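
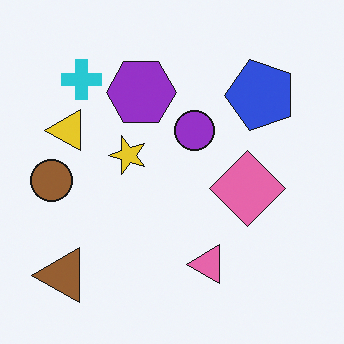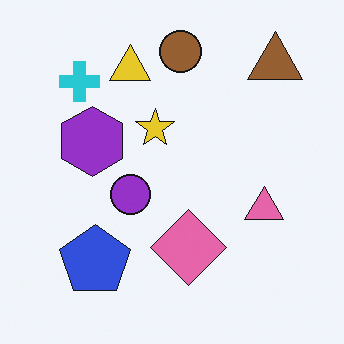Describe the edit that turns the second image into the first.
This is the original image transposed (reflected across the top-left ↔ bottom-right diagonal).

Shapes have swapped their row and column positions — what was in the top-right is now in the bottom-left — a diagonal reflection.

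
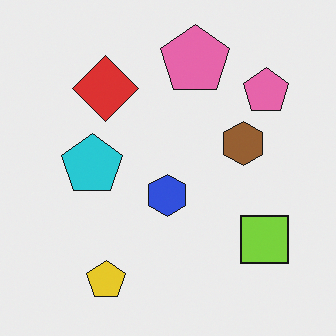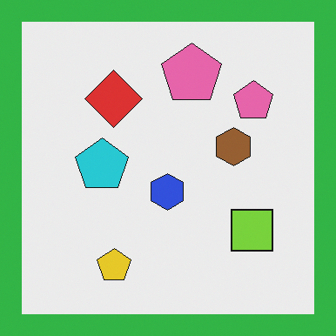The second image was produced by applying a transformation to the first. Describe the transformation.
This is the original image framed with a green border.

A solid green frame runs around the edge of the second image, with the content slightly shrunk inside it.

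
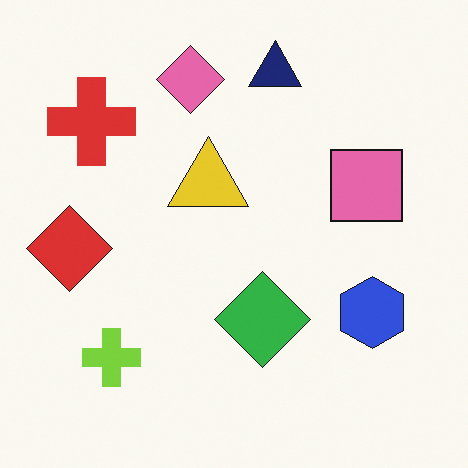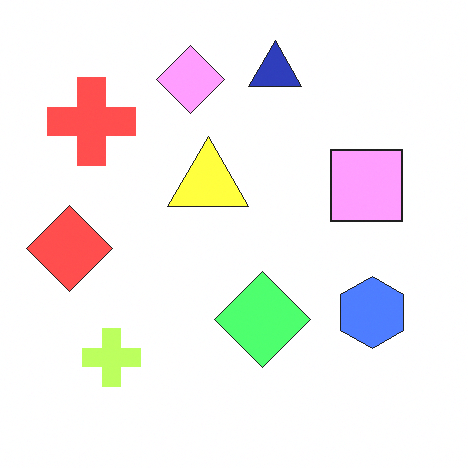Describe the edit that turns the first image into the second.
The transformation is: noticeably brightened.

Every pixel — background and shapes alike — is uniformly brightened.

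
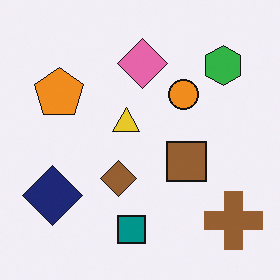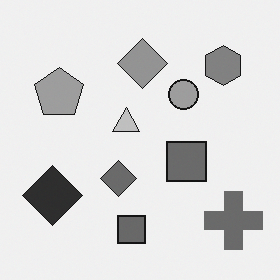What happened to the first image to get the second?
The image was converted to grayscale.

All color is removed — every shape is now a shade of grey.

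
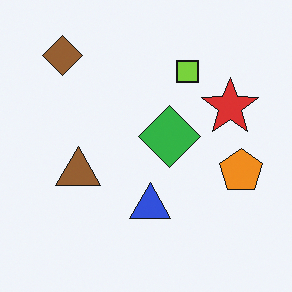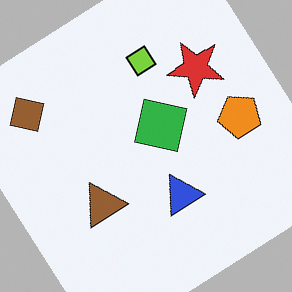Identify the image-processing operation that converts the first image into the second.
Rotated counter-clockwise by a large amount — several tens of degrees.

Every shape is tilted by the same angle and the image corners show triangular fill wedges — a whole-image rotation by a non-right angle.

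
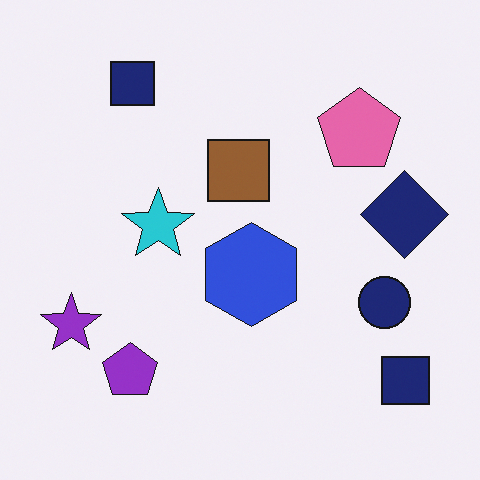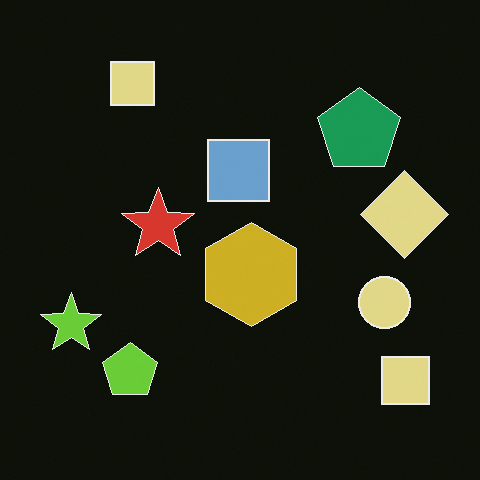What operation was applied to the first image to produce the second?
It was color-inverted (negative).

The light background has become dark and every shape's color is its complement — a photographic negative.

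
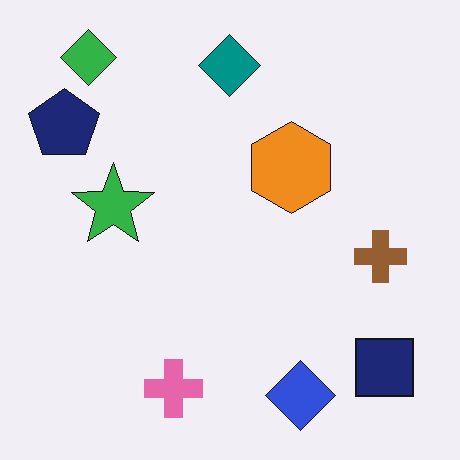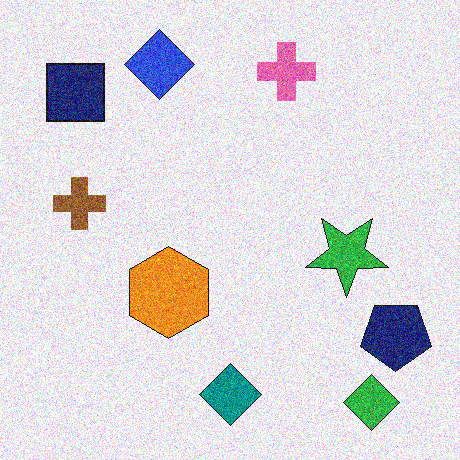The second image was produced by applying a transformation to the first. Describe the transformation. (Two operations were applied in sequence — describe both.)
The second image is the first degraded with strong gaussian noise, then rotated 180°.

Random speckle covers the whole image, including the flat background. The green diamond sits in the top-left of the first image and the bottom-right of the second — consistent with a whole-image 180° rotation.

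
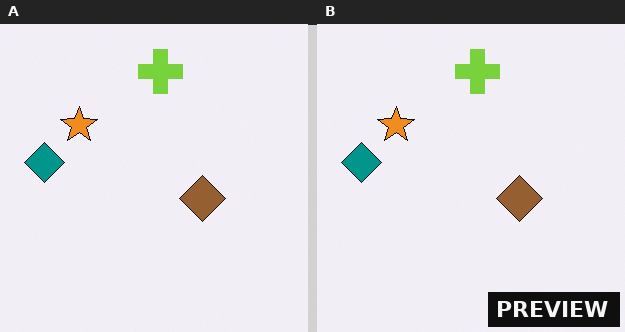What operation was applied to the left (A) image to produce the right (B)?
The transformation is: watermarked with the text "PREVIEW" in the lower-right corner.

A dark label reading "PREVIEW" appears in the lower-right corner.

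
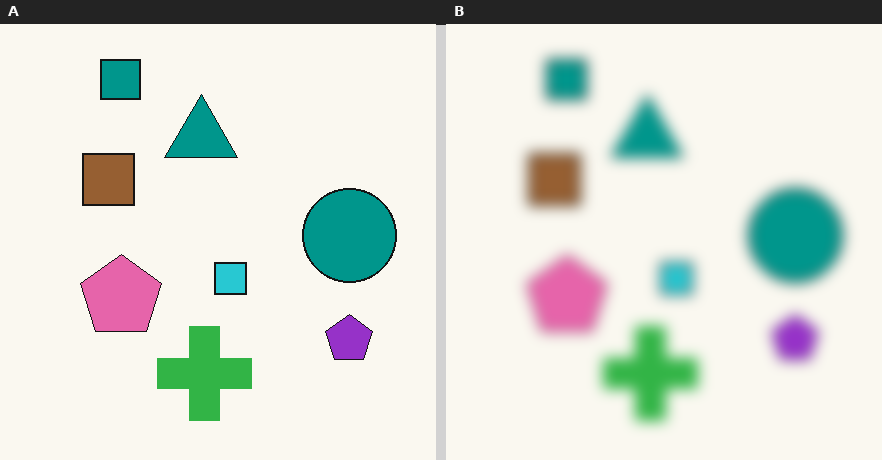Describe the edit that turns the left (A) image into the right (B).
The image was heavily blurred.

Shape edges and outlines are uniformly softened across the whole image.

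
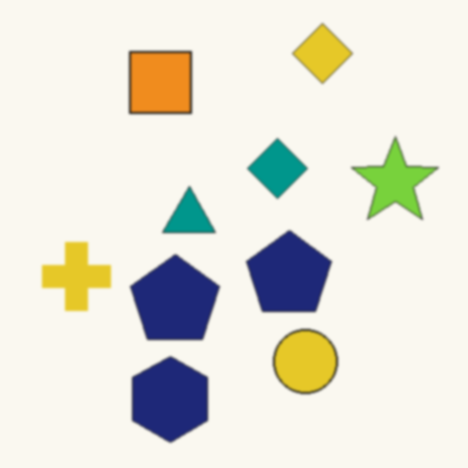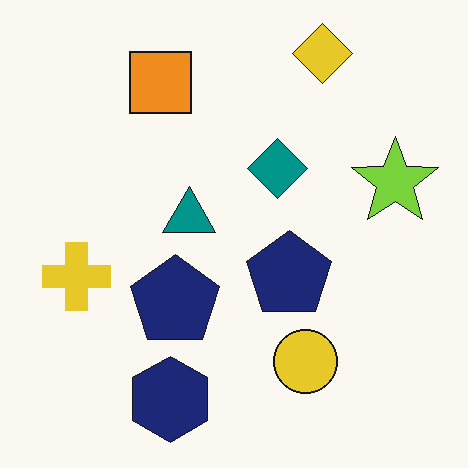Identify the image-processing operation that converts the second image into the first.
The transformation is: lightly blurred.

Shape edges and outlines are uniformly softened across the whole image.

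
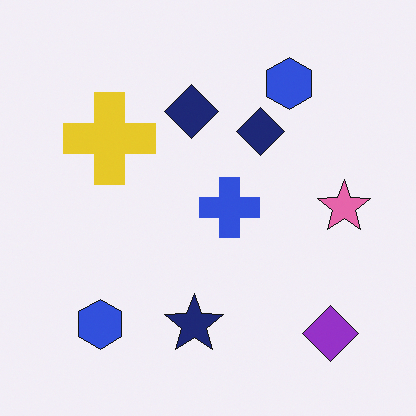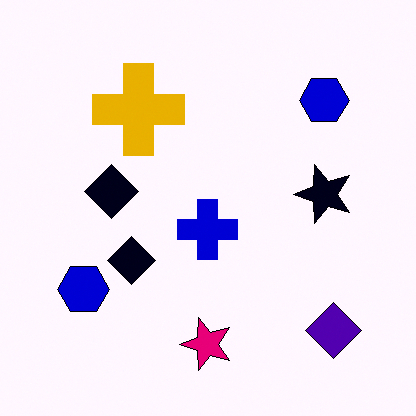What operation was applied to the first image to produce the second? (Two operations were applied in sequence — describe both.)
This is the original image boosted in contrast, then transposed (reflected across the top-left ↔ bottom-right diagonal).

Tones are pushed away from mid-grey across the whole image — a global contrast change. Shapes have swapped their row and column positions — what was in the top-right is now in the bottom-left — a diagonal reflection.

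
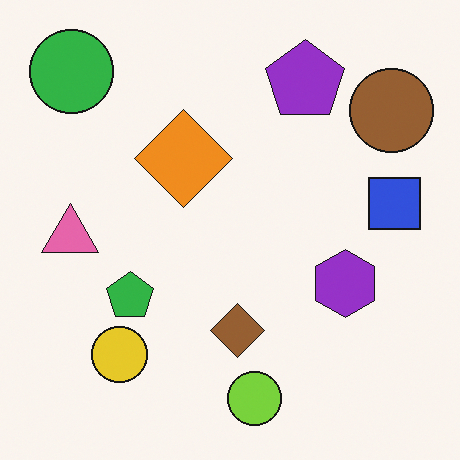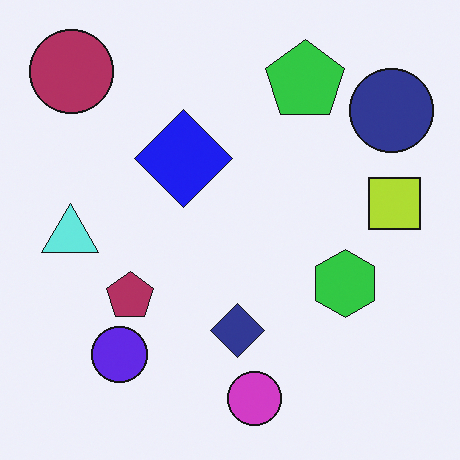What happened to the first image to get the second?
The image was hue-shifted by a large amount.

Every shape's color has rotated by the same amount around the hue wheel — a uniform hue shift.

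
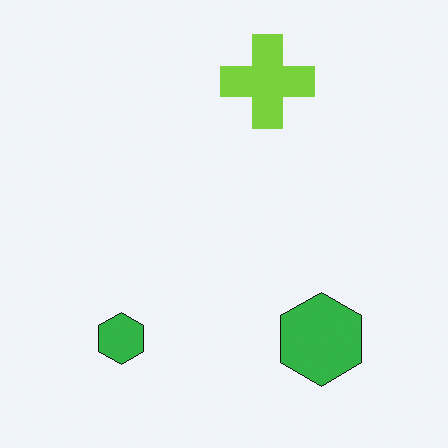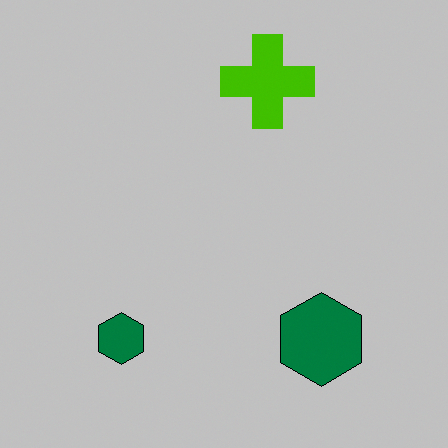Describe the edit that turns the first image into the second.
The transformation is: aggressively posterized.

Each flat color has snapped to a coarser quantized level — most visibly, the near-white background has dropped to a flat grey.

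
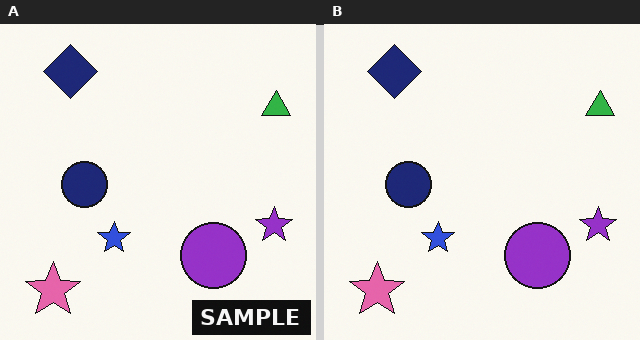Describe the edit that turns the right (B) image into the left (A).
The transformation is: watermarked with the text "SAMPLE" in the lower-right corner.

A dark label reading "SAMPLE" appears in the lower-right corner.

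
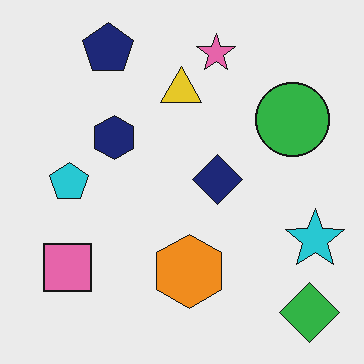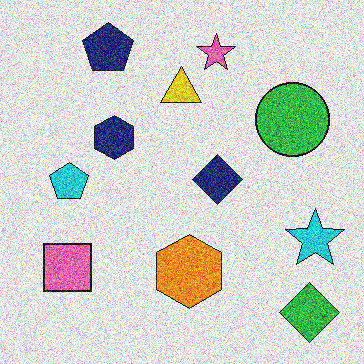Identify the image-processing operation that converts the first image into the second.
The transformation is: degraded with strong gaussian noise.

Random speckle covers the whole image, including the flat background.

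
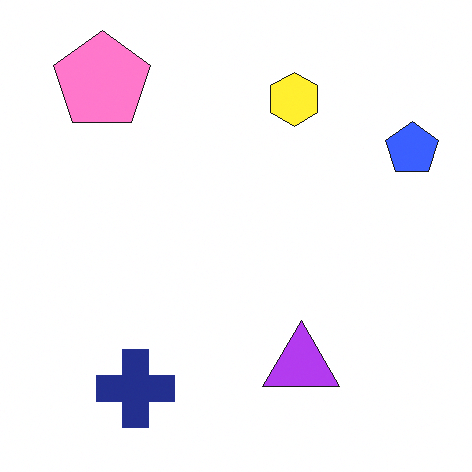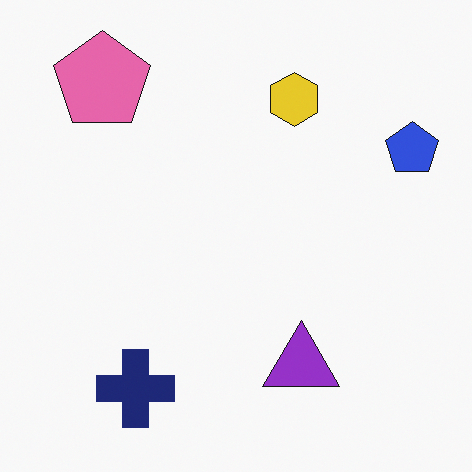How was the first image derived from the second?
The first image is the second brightened a little.

Every pixel — background and shapes alike — is uniformly brightened.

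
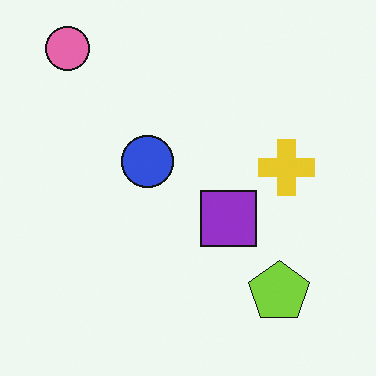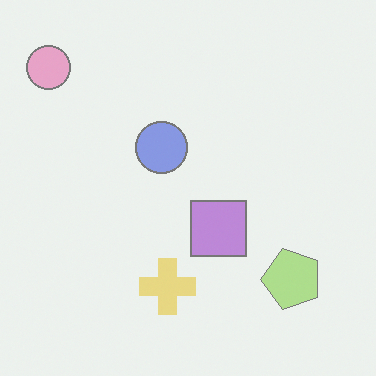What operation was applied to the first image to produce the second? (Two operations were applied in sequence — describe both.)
It was given much lower contrast, then transposed (reflected across the top-left ↔ bottom-right diagonal).

Tones are pushed toward mid-grey across the whole image — a global contrast change. Shapes have swapped their row and column positions — what was in the top-right is now in the bottom-left — a diagonal reflection.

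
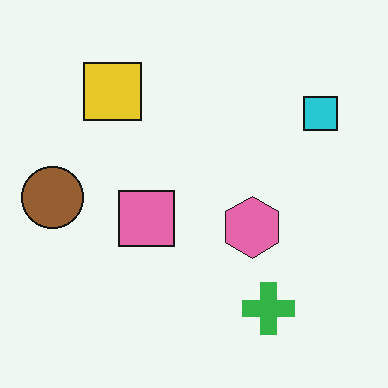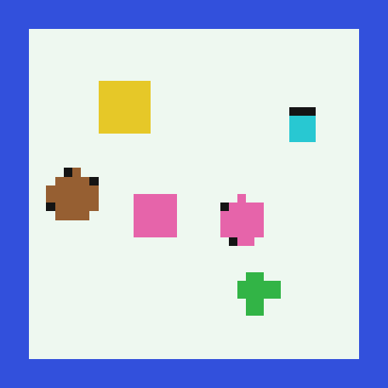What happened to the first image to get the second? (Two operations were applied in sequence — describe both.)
It was heavily pixelated into large blocks, then framed with a blue border.

Shapes are reduced to large square blocks; fine edges and outlines are lost — a downscale-then-upscale (mosaic) effect. A solid blue frame runs around the edge of the second image, with the content slightly shrunk inside it.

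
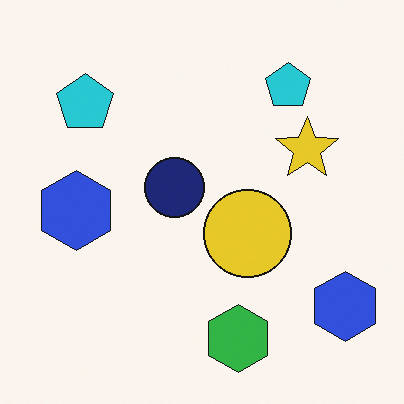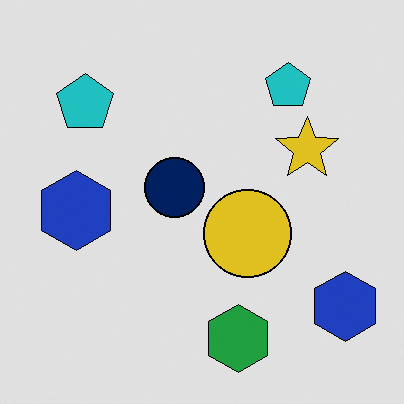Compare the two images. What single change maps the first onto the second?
The second image is the first posterized to a reduced palette.

Each flat color has snapped to a coarser quantized level — most visibly, the near-white background has dropped to a flat grey.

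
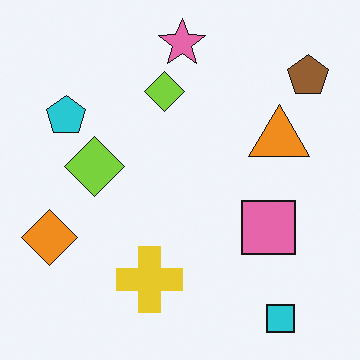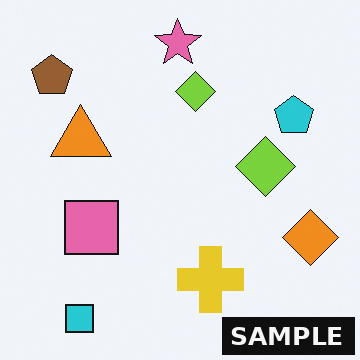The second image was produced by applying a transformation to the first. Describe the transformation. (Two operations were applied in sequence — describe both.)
This is the original image flipped horizontally (left ↔ right), then watermarked with the text "SAMPLE" in the lower-right corner.

The orange diamond is in the left of the first image and the right of the second — shapes on opposite sides of the vertical midline have swapped in a mirror flip. A dark label reading "SAMPLE" appears in the lower-right corner.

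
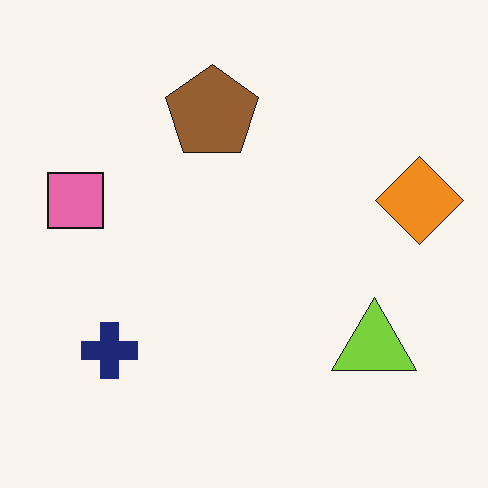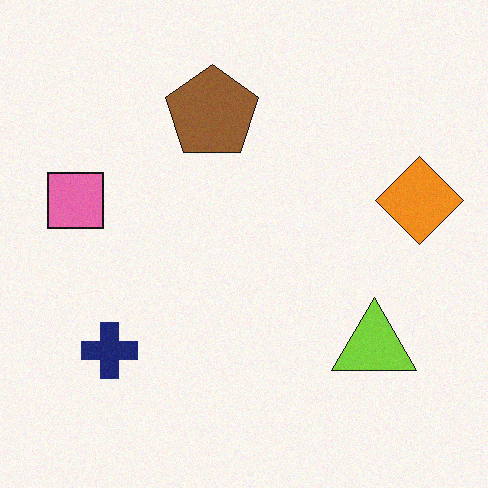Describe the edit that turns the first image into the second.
The second image is the first degraded with subtle gaussian noise.

Random speckle covers the whole image, including the flat background.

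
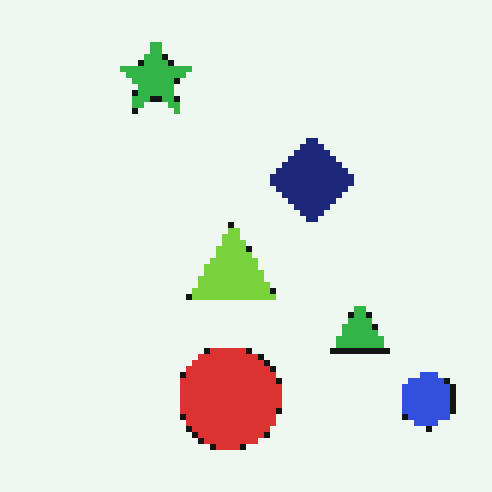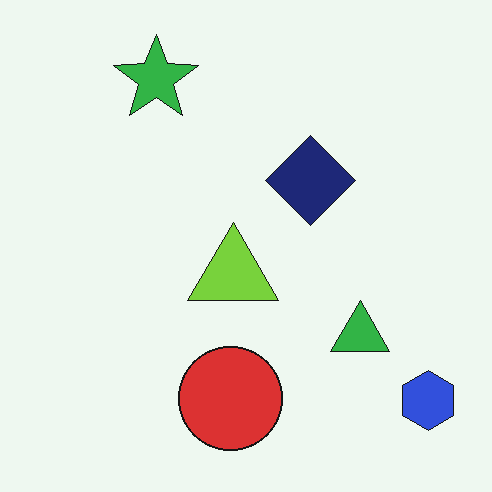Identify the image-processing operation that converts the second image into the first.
The image was pixelated into visible square blocks.

Shapes are reduced to large square blocks; fine edges and outlines are lost — a downscale-then-upscale (mosaic) effect.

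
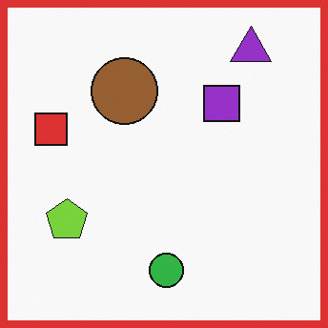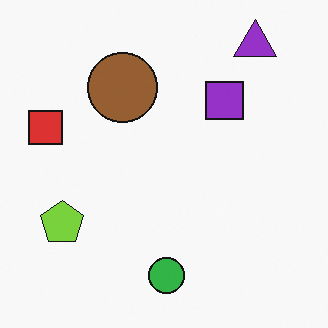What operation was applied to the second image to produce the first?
The image was framed with a red border.

A solid red frame runs around the edge of the first image, with the content slightly shrunk inside it.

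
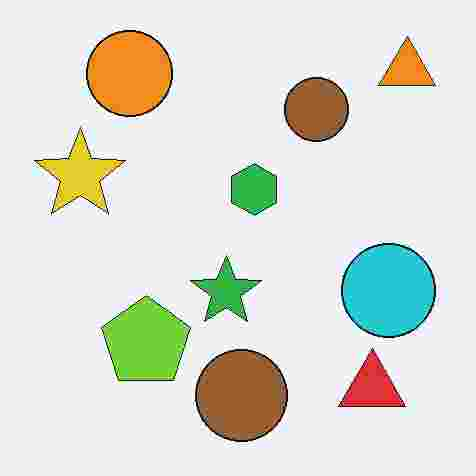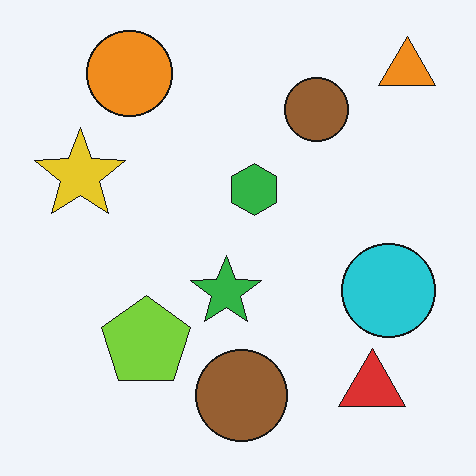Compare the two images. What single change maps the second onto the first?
It was degraded with heavy JPEG compression.

Blocky 8×8 compression artifacts appear around shape edges and the flat background shows ringing — characteristic JPEG degradation.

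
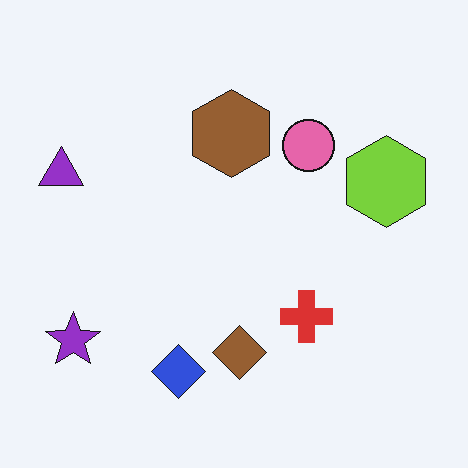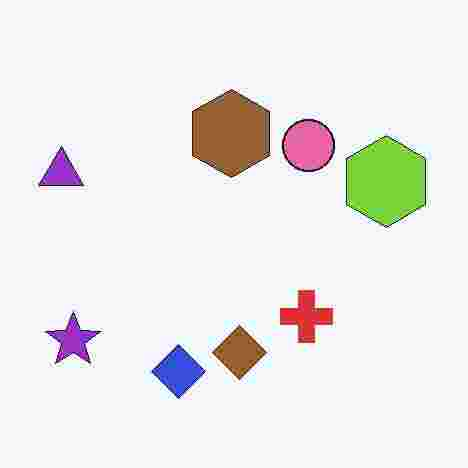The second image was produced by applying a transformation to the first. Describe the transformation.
Degraded with heavy JPEG compression.

Blocky 8×8 compression artifacts appear around shape edges and the flat background shows ringing — characteristic JPEG degradation.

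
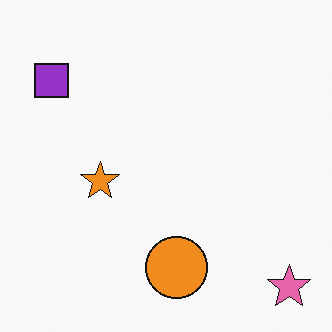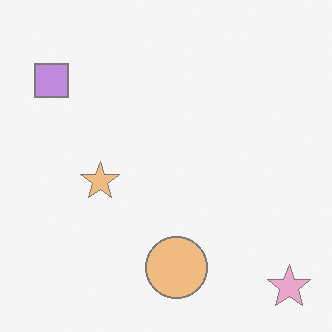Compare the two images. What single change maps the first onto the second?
Given much lower contrast.

Tones are pushed toward mid-grey across the whole image — a global contrast change.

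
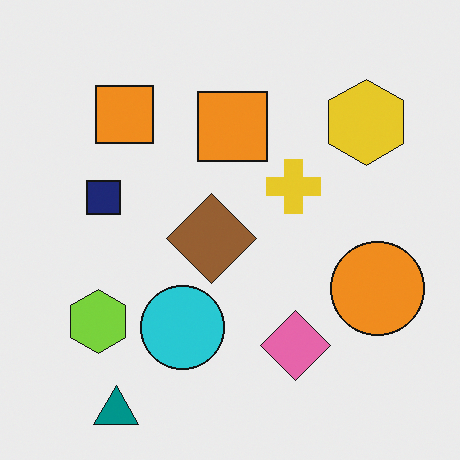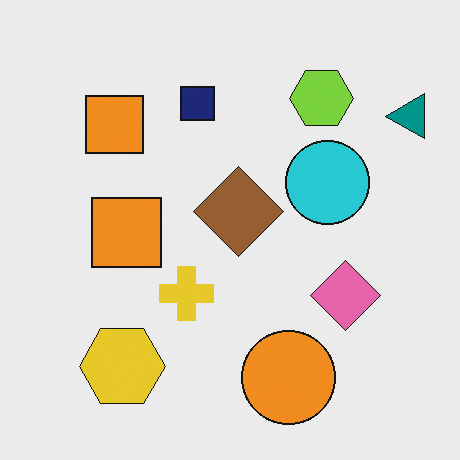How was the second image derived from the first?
This is the original image transposed (reflected across the top-left ↔ bottom-right diagonal).

Shapes have swapped their row and column positions — what was in the top-right is now in the bottom-left — a diagonal reflection.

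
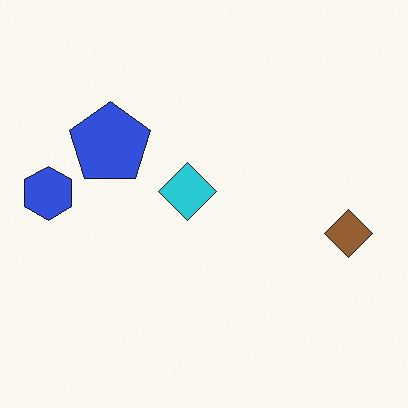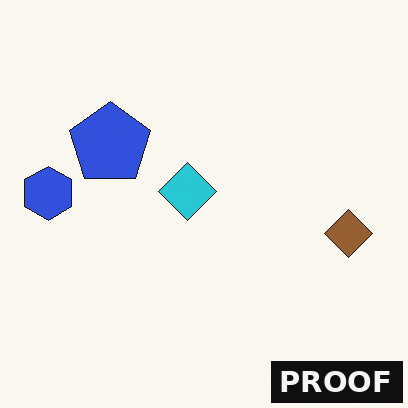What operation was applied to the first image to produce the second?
This is the original image watermarked with the text "PROOF" in the lower-right corner.

A dark label reading "PROOF" appears in the lower-right corner.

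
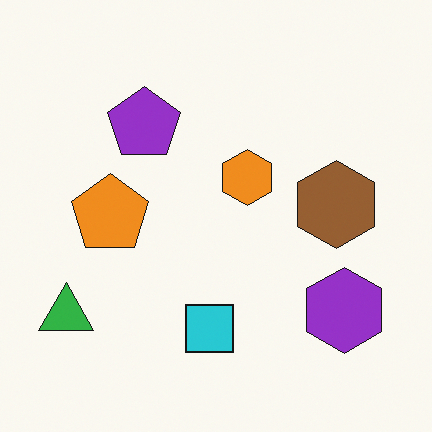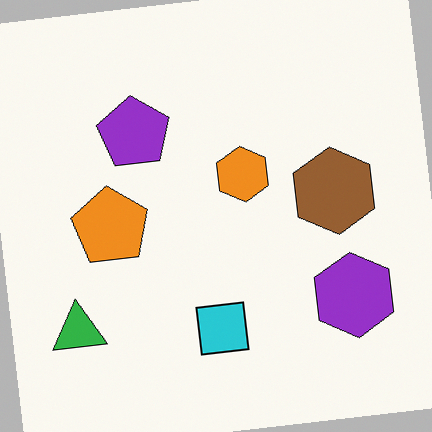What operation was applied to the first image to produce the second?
It was rotated counter-clockwise by a few degrees.

Every shape is tilted by the same angle and the image corners show triangular fill wedges — a whole-image rotation by a non-right angle.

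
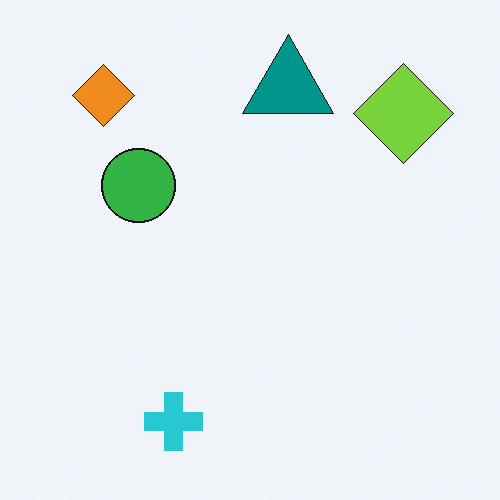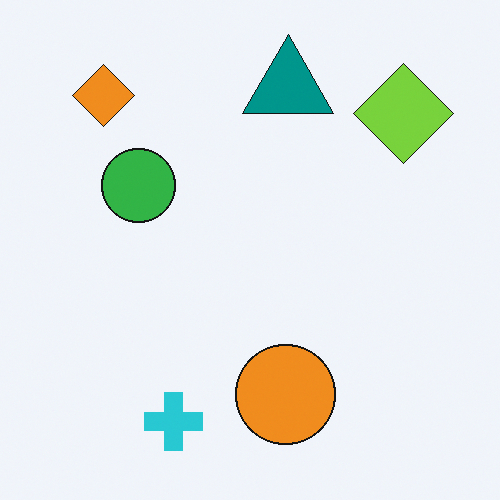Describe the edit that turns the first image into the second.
It was overlaid with an additional orange circle.

An orange circle appears in the second image that is absent from the first.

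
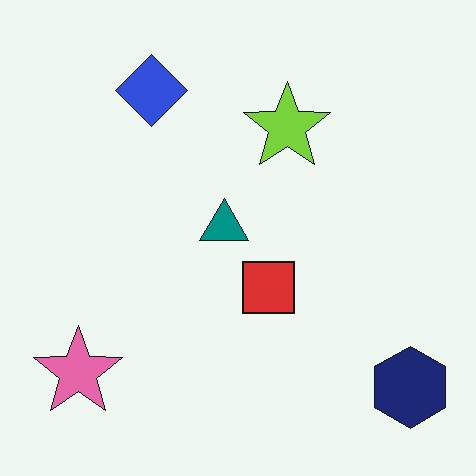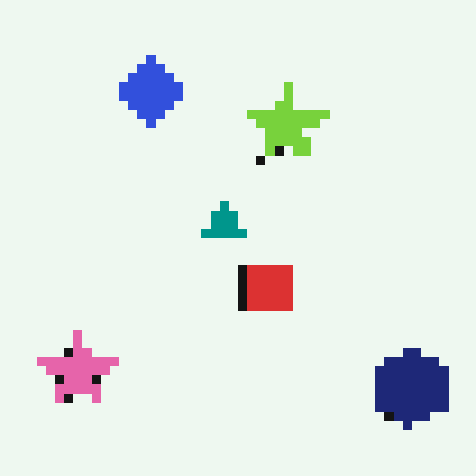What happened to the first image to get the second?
It was heavily pixelated into large blocks.

Shapes are reduced to large square blocks; fine edges and outlines are lost — a downscale-then-upscale (mosaic) effect.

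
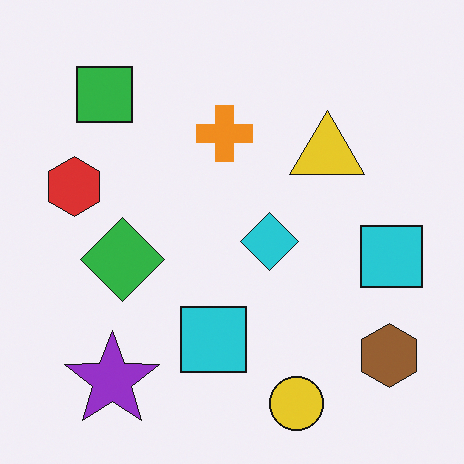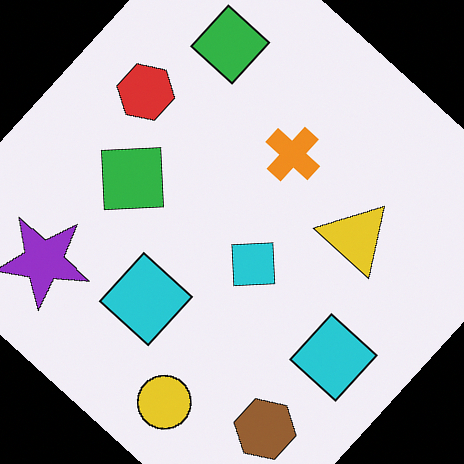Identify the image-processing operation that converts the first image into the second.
The transformation is: rotated clockwise by a large amount — several tens of degrees.

Every shape is tilted by the same angle and the image corners show triangular fill wedges — a whole-image rotation by a non-right angle.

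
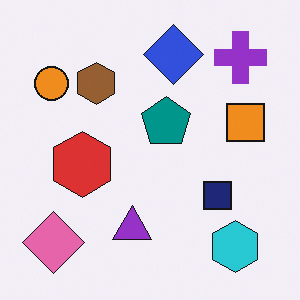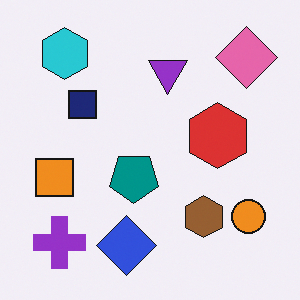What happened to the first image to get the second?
The second image is the first rotated 180°.

The pink diamond sits in the bottom-left of the first image and the top-right of the second — consistent with a whole-image 180° rotation.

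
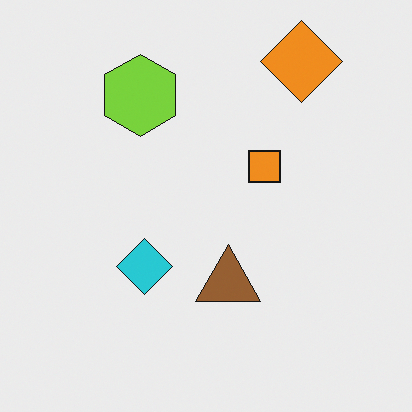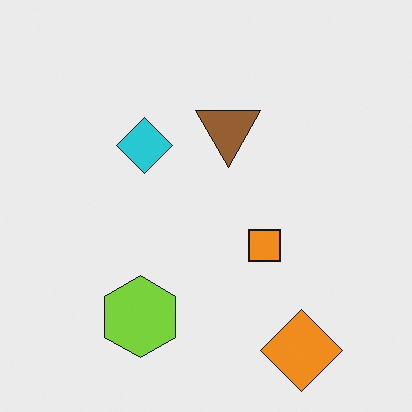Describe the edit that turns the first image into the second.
It was flipped vertically (top ↔ bottom).

The orange diamond is in the top-right of the first image and the bottom-right of the second — shapes on opposite sides of the horizontal midline have swapped in a mirror flip.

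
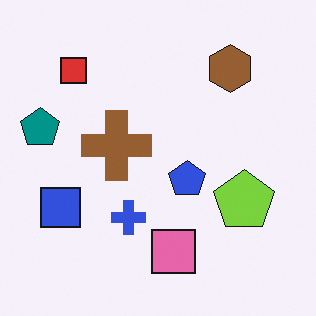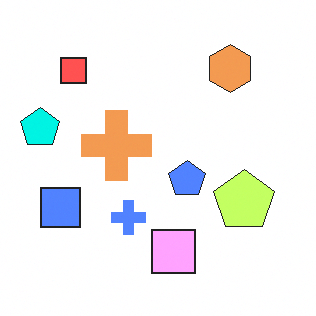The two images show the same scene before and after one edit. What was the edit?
The transformation is: brightened a lot.

Every pixel — background and shapes alike — is uniformly brightened.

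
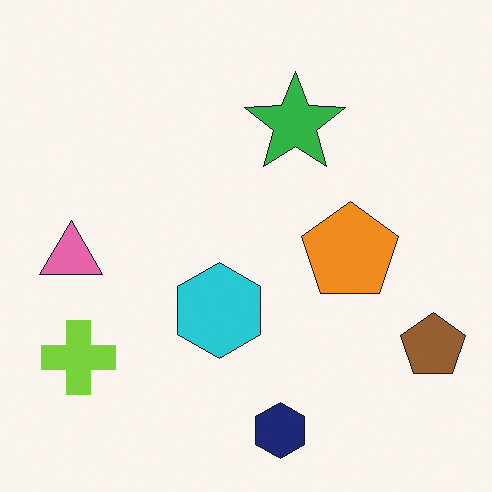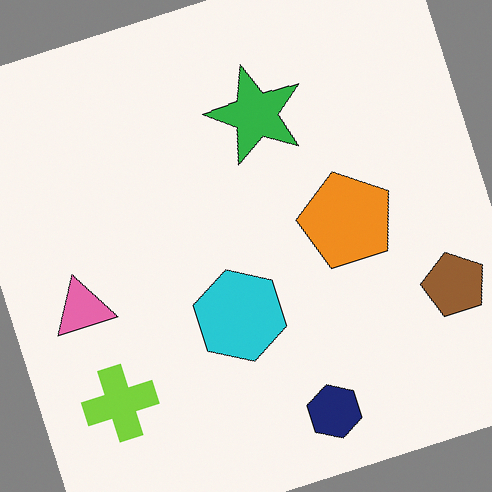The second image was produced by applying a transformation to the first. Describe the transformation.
The second image is the first rotated counter-clockwise by a moderate amount.

Every shape is tilted by the same angle and the image corners show triangular fill wedges — a whole-image rotation by a non-right angle.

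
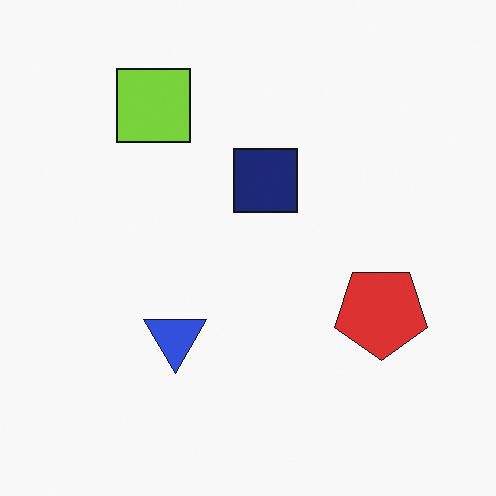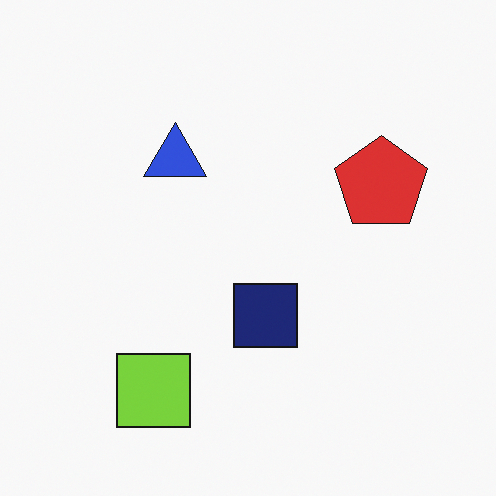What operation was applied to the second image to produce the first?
Flipped vertically (top ↔ bottom).

The lime square is in the bottom-left of the second image and the top-left of the first — shapes on opposite sides of the horizontal midline have swapped in a mirror flip.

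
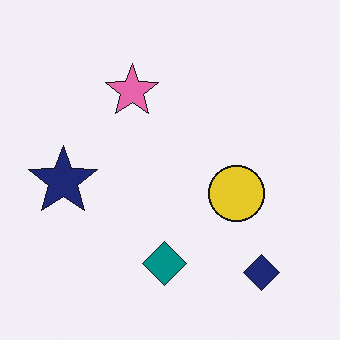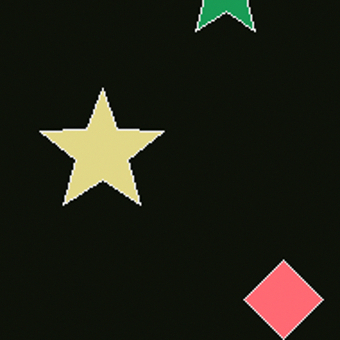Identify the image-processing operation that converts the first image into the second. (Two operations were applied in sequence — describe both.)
The image was cropped to a noticeably smaller region and rescaled, then color-inverted (negative).

The visible shapes are larger and the field of view is narrower; shapes near the original edges may be partly or wholly outside the frame — a crop-and-rescale. The light background has become dark and every shape's color is its complement — a photographic negative.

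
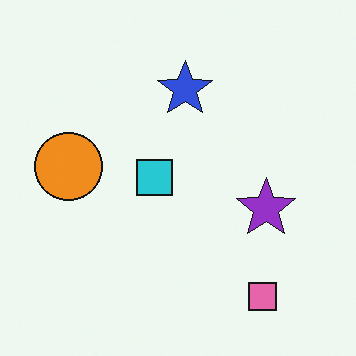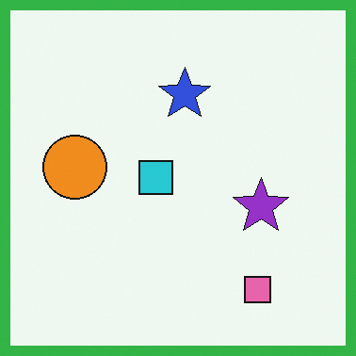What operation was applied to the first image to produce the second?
The image was framed with a green border.

A solid green frame runs around the edge of the second image, with the content slightly shrunk inside it.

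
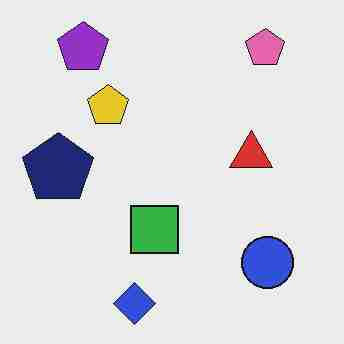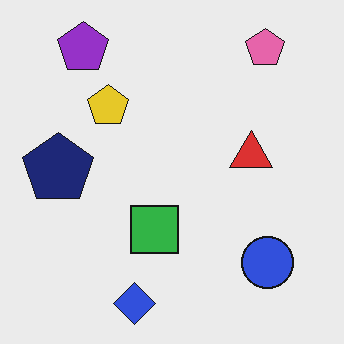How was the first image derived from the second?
This is the original image degraded with heavy JPEG compression.

Blocky 8×8 compression artifacts appear around shape edges and the flat background shows ringing — characteristic JPEG degradation.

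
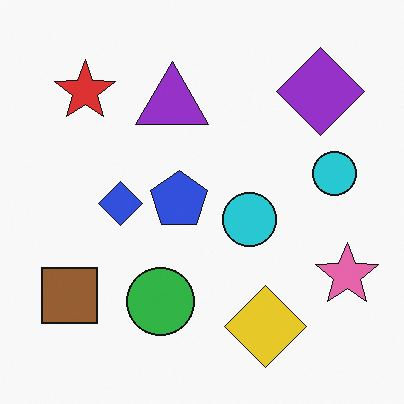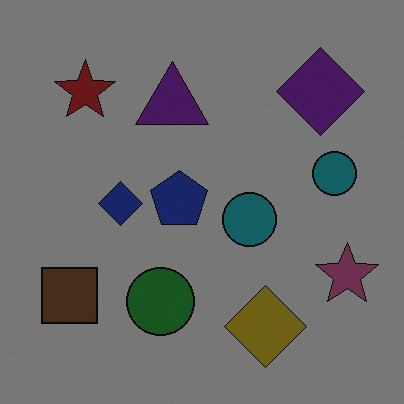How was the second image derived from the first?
Darkened a lot.

Every pixel — background and shapes alike — is uniformly darkened.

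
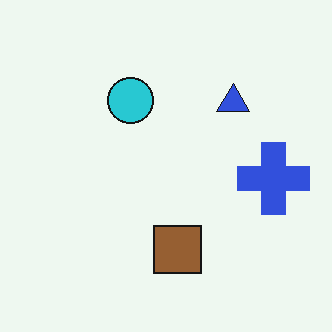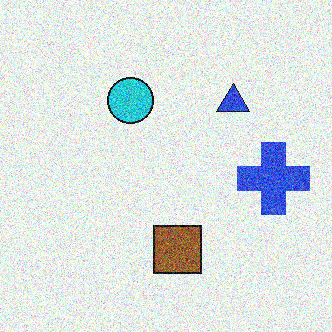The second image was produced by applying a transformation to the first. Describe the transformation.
The transformation is: degraded with a thick layer of grain.

Random speckle covers the whole image, including the flat background.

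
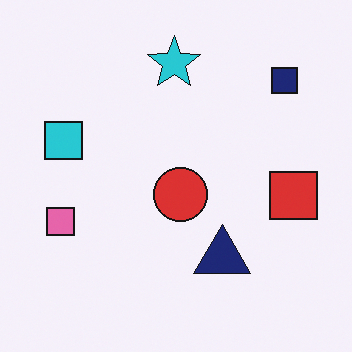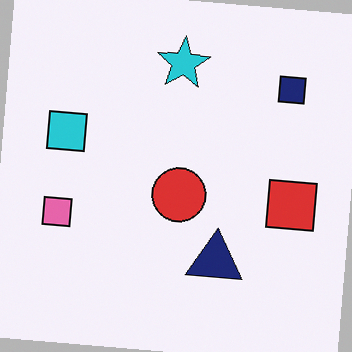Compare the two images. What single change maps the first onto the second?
The image was rotated clockwise by a small amount.

Every shape is tilted by the same angle and the image corners show triangular fill wedges — a whole-image rotation by a non-right angle.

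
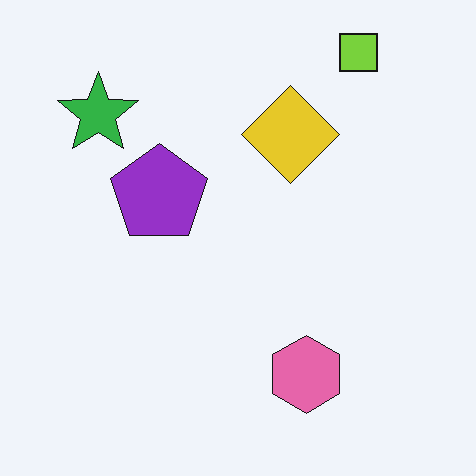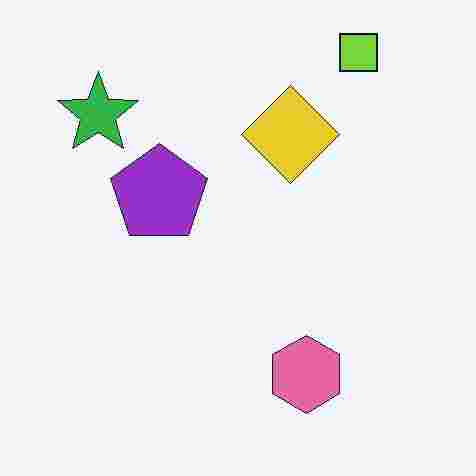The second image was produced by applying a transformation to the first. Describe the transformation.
The second image is the first heavily JPEG-compressed with obvious blocking artifacts.

Blocky 8×8 compression artifacts appear around shape edges and the flat background shows ringing — characteristic JPEG degradation.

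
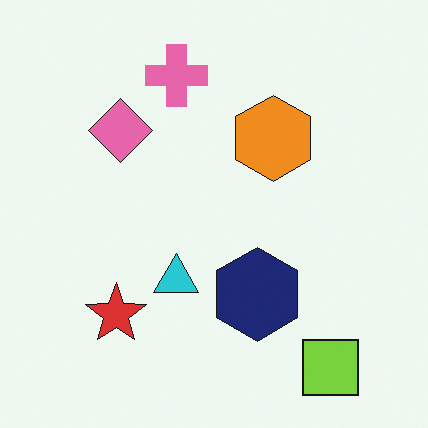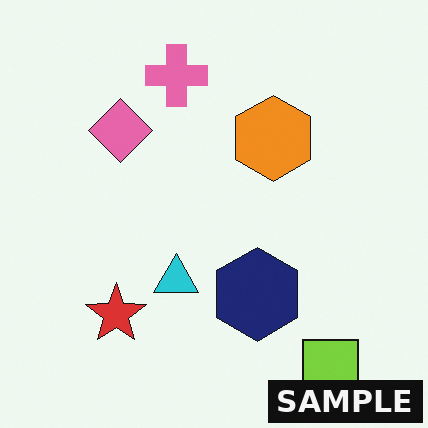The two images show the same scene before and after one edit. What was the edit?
The transformation is: watermarked with the text "SAMPLE" in the lower-right corner.

A dark label reading "SAMPLE" appears in the lower-right corner.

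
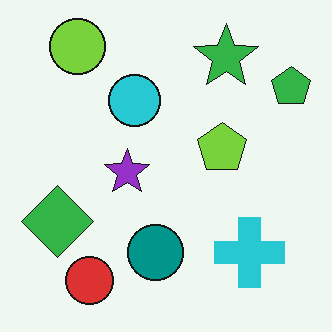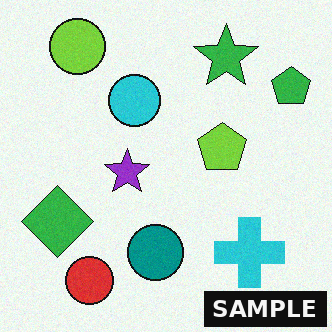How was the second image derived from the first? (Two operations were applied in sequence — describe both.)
This is the original image degraded with a light layer of grain, then watermarked with the text "SAMPLE" in the lower-right corner.

Random speckle covers the whole image, including the flat background. A dark label reading "SAMPLE" appears in the lower-right corner.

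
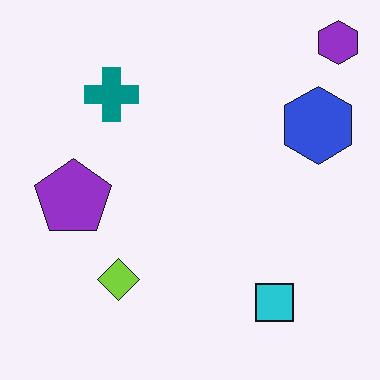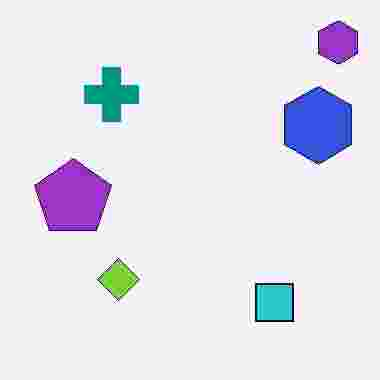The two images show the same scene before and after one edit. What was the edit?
The transformation is: heavily JPEG-compressed with obvious blocking artifacts.

Blocky 8×8 compression artifacts appear around shape edges and the flat background shows ringing — characteristic JPEG degradation.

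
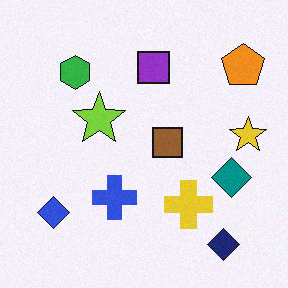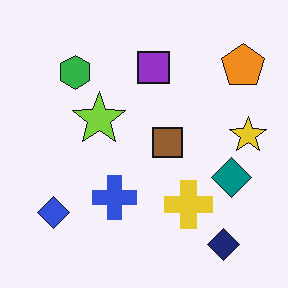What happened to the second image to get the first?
It was degraded with light additive noise.

Random speckle covers the whole image, including the flat background.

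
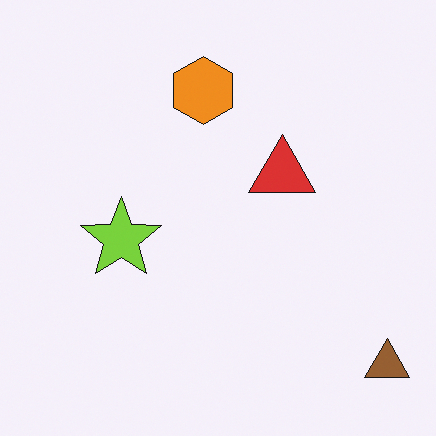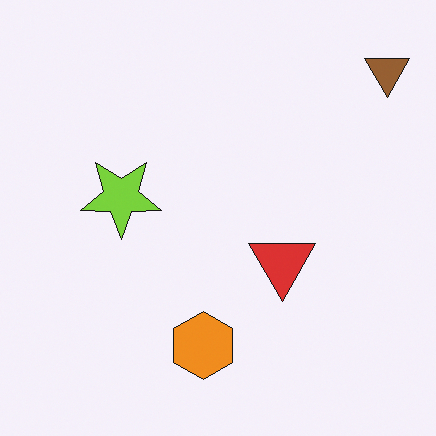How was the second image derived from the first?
The image was flipped vertically (top ↔ bottom).

The brown triangle is in the bottom-right of the first image and the top-right of the second — shapes on opposite sides of the horizontal midline have swapped in a mirror flip.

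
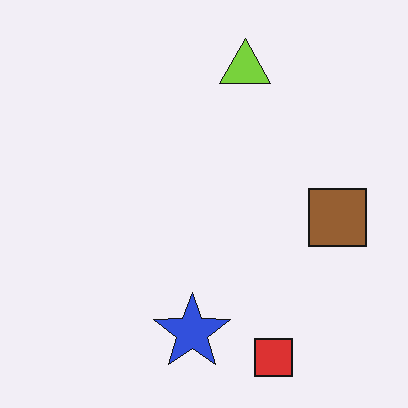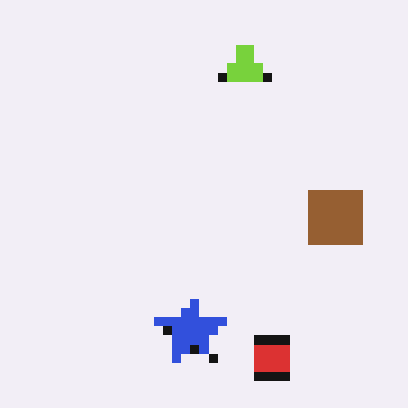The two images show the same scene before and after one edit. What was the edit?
The transformation is: coarsely pixelated.

Shapes are reduced to large square blocks; fine edges and outlines are lost — a downscale-then-upscale (mosaic) effect.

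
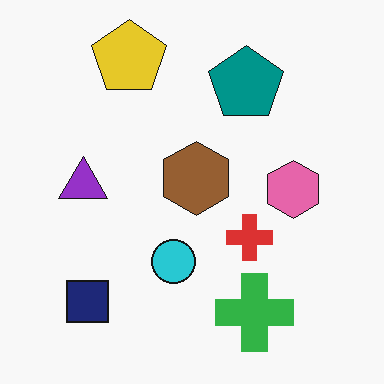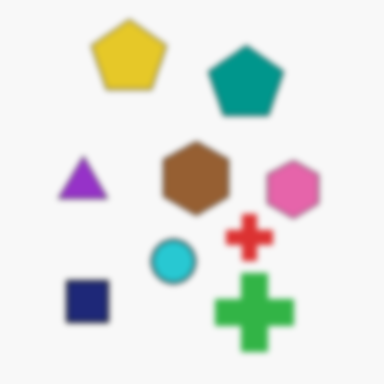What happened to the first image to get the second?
Noticeably gaussian-blurred.

Shape edges and outlines are uniformly softened across the whole image.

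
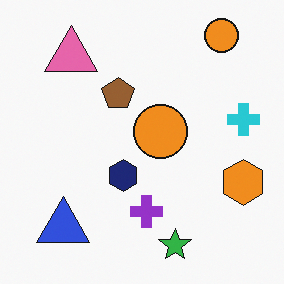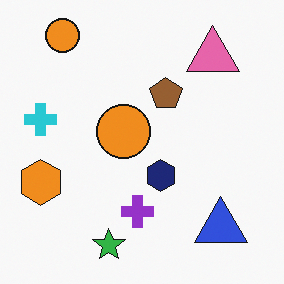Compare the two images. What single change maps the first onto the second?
The image was flipped horizontally (left ↔ right).

The cyan cross is in the right of the first image and the left of the second — shapes on opposite sides of the vertical midline have swapped in a mirror flip.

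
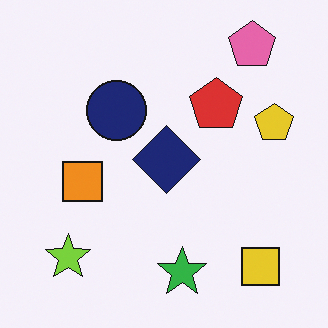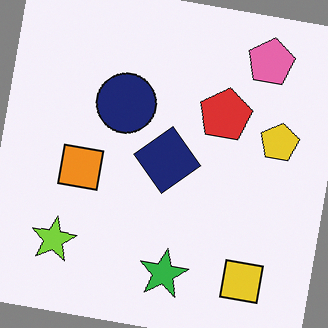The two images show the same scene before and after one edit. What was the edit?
It was rotated clockwise by a small amount.

Every shape is tilted by the same angle and the image corners show triangular fill wedges — a whole-image rotation by a non-right angle.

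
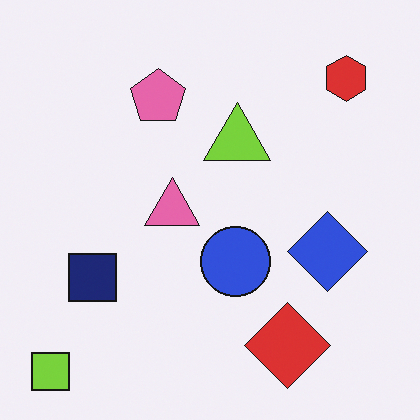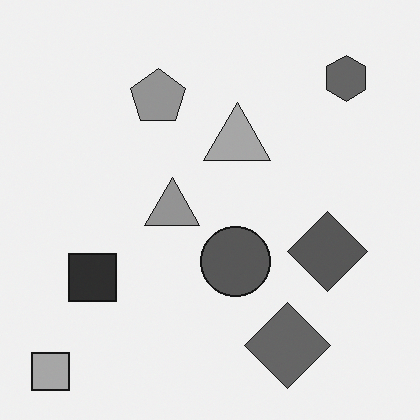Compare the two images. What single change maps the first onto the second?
Converted to grayscale.

All color is removed — every shape is now a shade of grey.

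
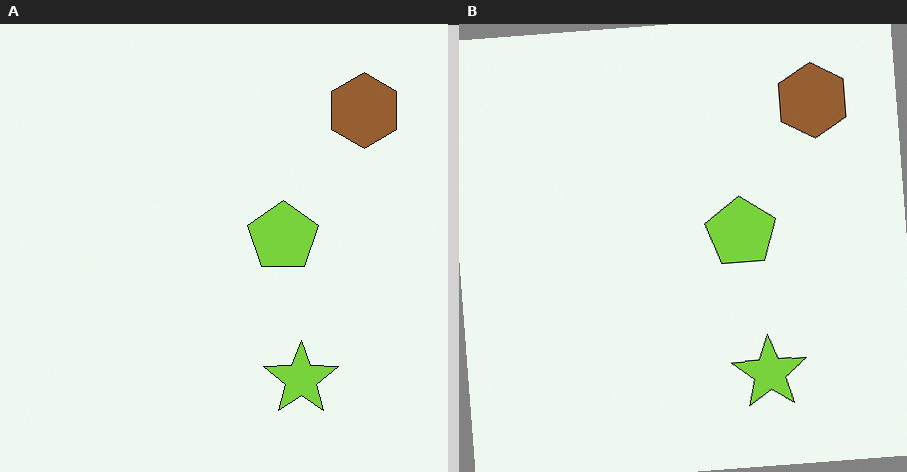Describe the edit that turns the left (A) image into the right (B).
This is the original image rotated counter-clockwise by a slight angle.

Every shape is tilted by the same angle and the image corners show triangular fill wedges — a whole-image rotation by a non-right angle.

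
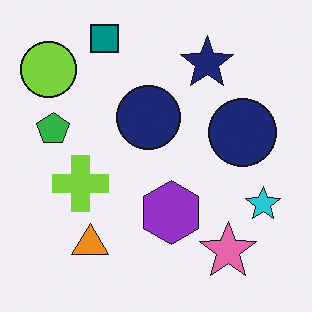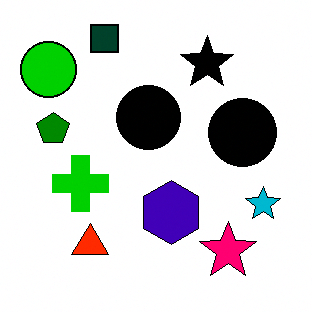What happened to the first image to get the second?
The image was boosted in contrast.

Tones are pushed away from mid-grey across the whole image — a global contrast change.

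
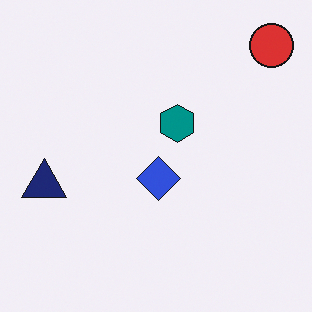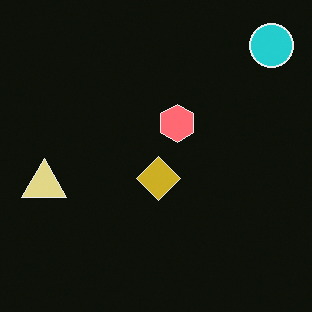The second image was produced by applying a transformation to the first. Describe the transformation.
This is the original image color-inverted (negative).

The light background has become dark and every shape's color is its complement — a photographic negative.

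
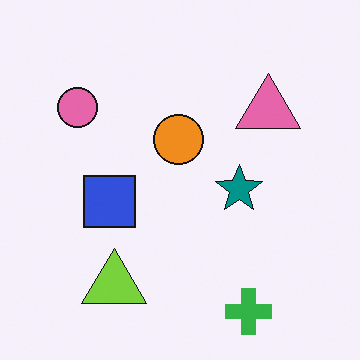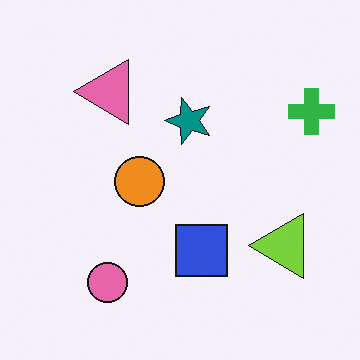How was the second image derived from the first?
Rotated 90° counter-clockwise.

The green cross sits in the bottom-right of the first image and the top-right of the second — consistent with a whole-image 90° counter-clockwise rotation.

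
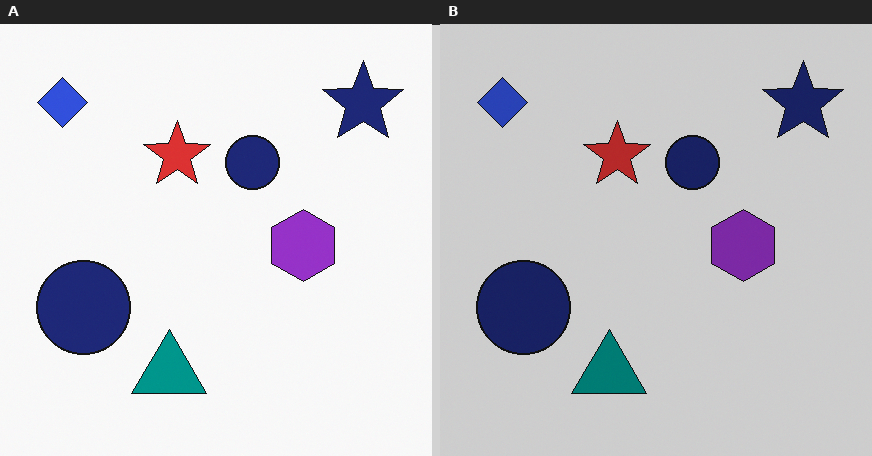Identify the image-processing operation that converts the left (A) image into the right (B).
It was slightly darkened.

Every pixel — background and shapes alike — is uniformly darkened.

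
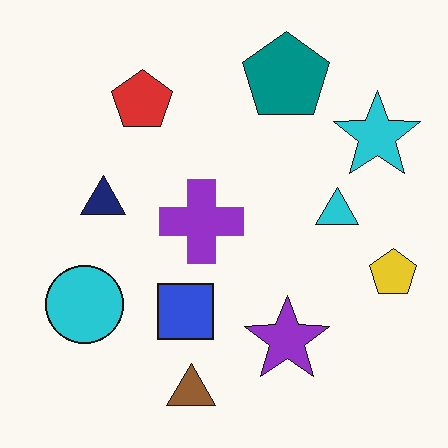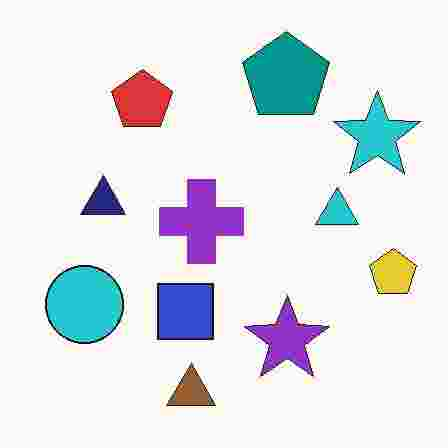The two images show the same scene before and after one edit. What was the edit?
The second image is the first degraded with heavy JPEG compression.

Blocky 8×8 compression artifacts appear around shape edges and the flat background shows ringing — characteristic JPEG degradation.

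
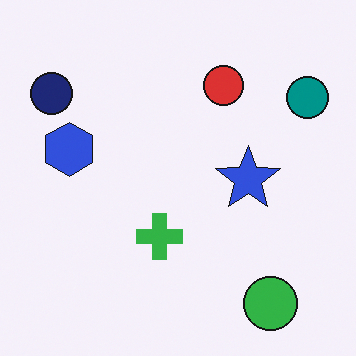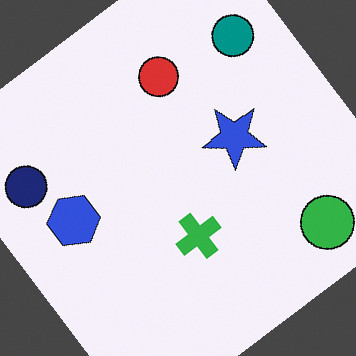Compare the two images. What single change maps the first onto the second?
Rotated counter-clockwise by a large amount — several tens of degrees.

Every shape is tilted by the same angle and the image corners show triangular fill wedges — a whole-image rotation by a non-right angle.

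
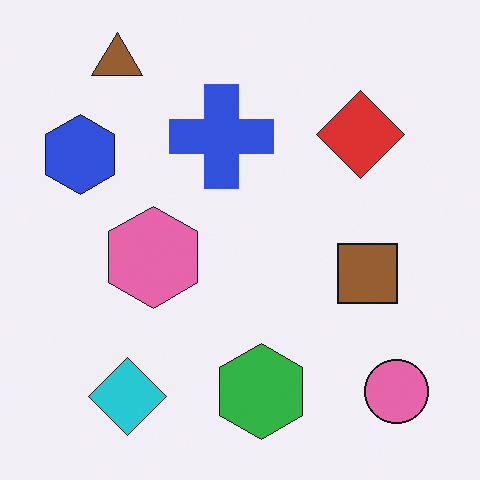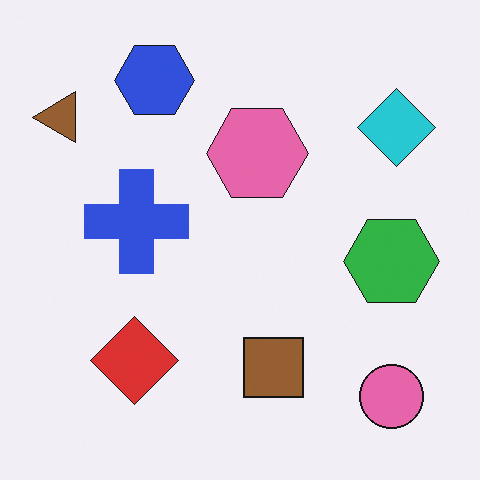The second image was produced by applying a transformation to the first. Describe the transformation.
Transposed (reflected across the top-left ↔ bottom-right diagonal).

Shapes have swapped their row and column positions — what was in the top-right is now in the bottom-left — a diagonal reflection.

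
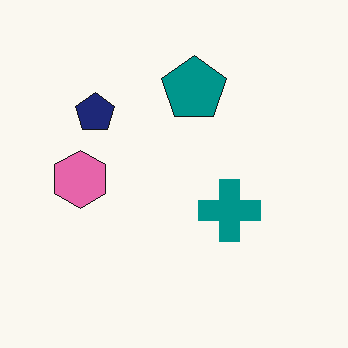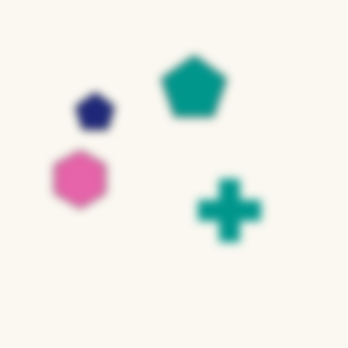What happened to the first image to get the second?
This is the original image moderately blurred.

Shape edges and outlines are uniformly softened across the whole image.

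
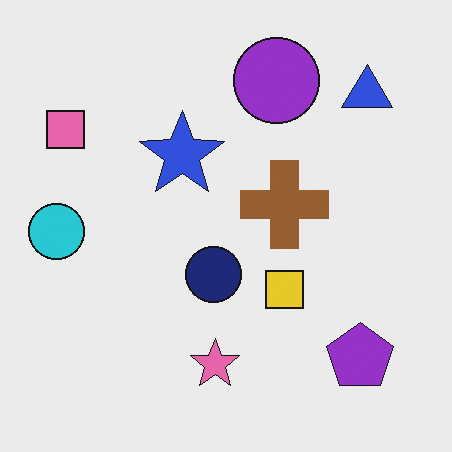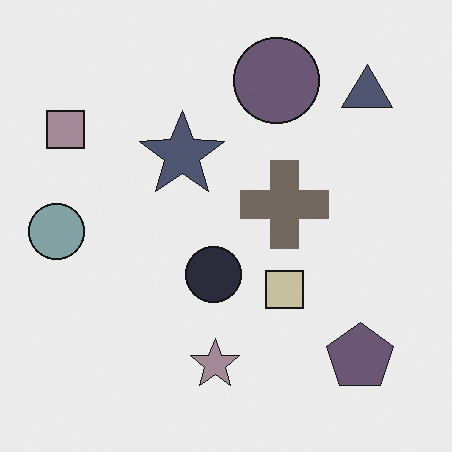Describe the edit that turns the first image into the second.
The image was heavily desaturated.

All colors are more muted and greyish — a global saturation change.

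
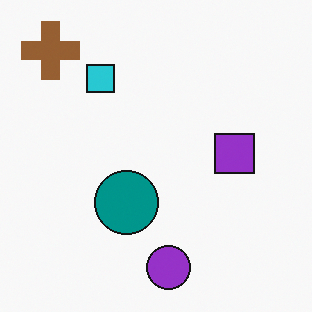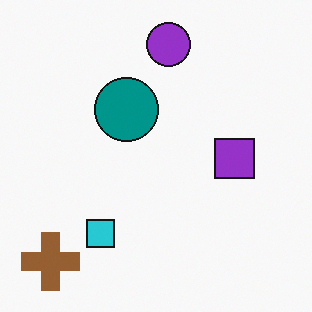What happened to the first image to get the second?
The image was flipped vertically (top ↔ bottom).

The purple circle is in the bottom of the first image and the top of the second — shapes on opposite sides of the horizontal midline have swapped in a mirror flip.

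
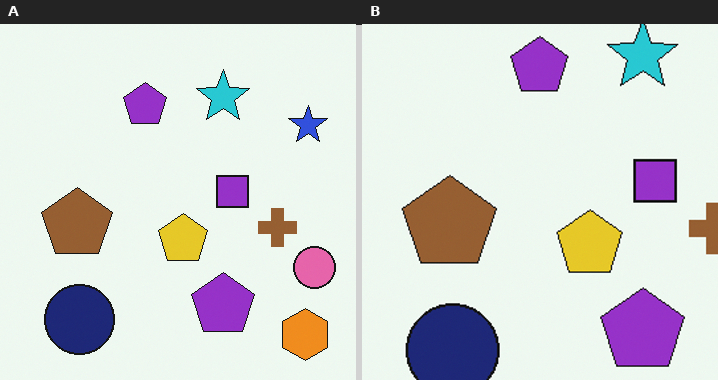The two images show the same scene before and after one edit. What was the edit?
The right (B) image is the left (A) cropped to a modestly smaller region and rescaled.

The visible shapes are larger and the field of view is narrower; shapes near the original edges may be partly or wholly outside the frame — a crop-and-rescale.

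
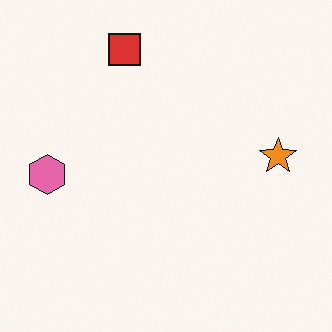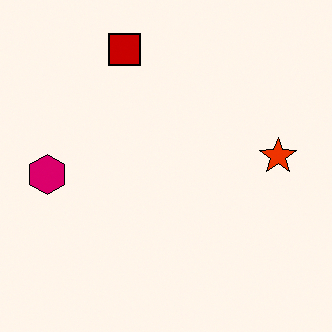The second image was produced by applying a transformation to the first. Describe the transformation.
It was boosted in contrast.

Tones are pushed away from mid-grey across the whole image — a global contrast change.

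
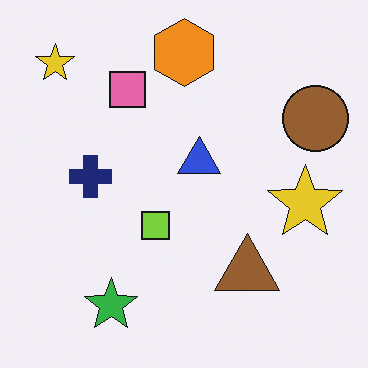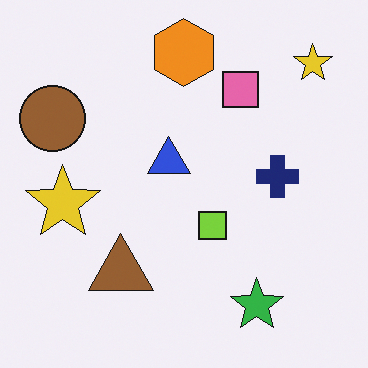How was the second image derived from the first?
Flipped horizontally (left ↔ right).

The brown circle is in the top-right of the first image and the top-left of the second — shapes on opposite sides of the vertical midline have swapped in a mirror flip.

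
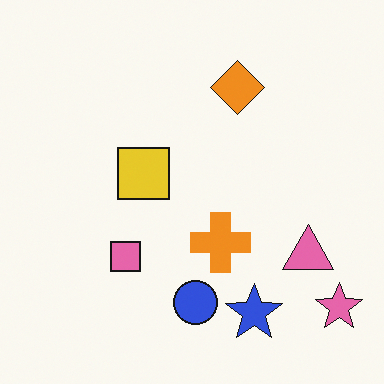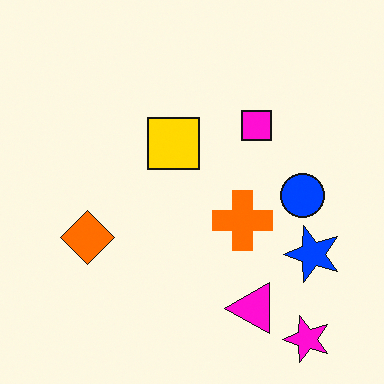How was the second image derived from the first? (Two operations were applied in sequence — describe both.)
Transposed (reflected across the top-left ↔ bottom-right diagonal), then made much more vivid (saturation change).

Shapes have swapped their row and column positions — what was in the top-right is now in the bottom-left — a diagonal reflection. All colors are more vivid — a global saturation change.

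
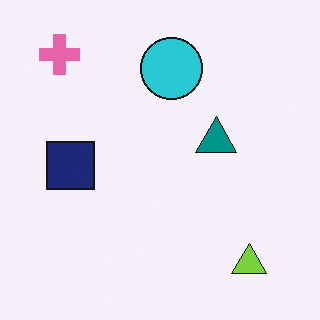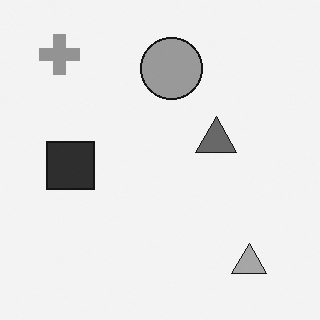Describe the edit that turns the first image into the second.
The transformation is: converted to grayscale.

All color is removed — every shape is now a shade of grey.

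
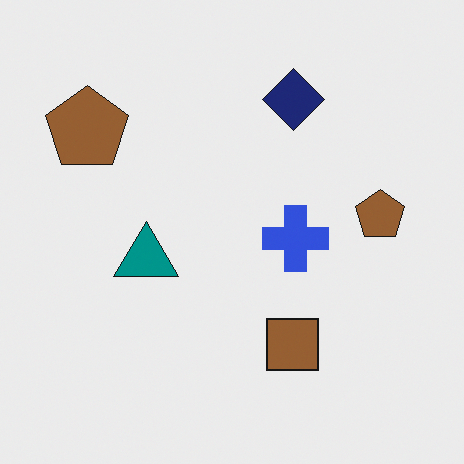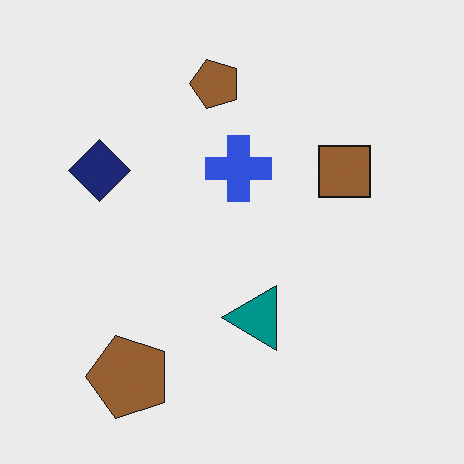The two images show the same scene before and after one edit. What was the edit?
The transformation is: rotated 90° counter-clockwise.

The navy diamond sits in the top of the first image and the left of the second — consistent with a whole-image 90° counter-clockwise rotation.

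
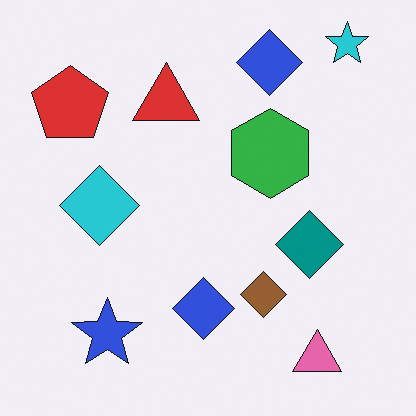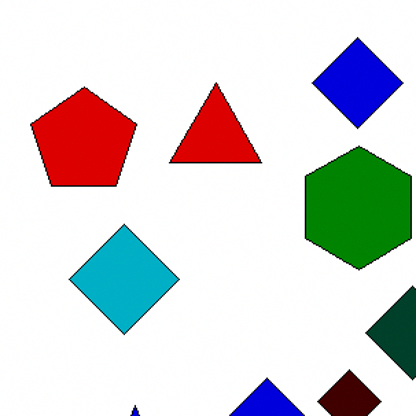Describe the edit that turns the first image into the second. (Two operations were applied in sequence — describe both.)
This is the original image boosted in contrast, then cropped to a modestly smaller region and rescaled.

Tones are pushed away from mid-grey across the whole image — a global contrast change. The visible shapes are larger and the field of view is narrower; shapes near the original edges may be partly or wholly outside the frame — a crop-and-rescale.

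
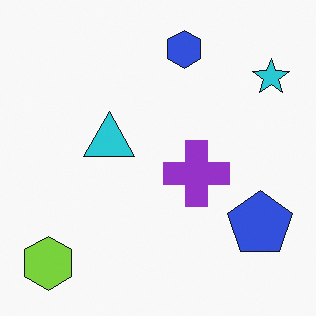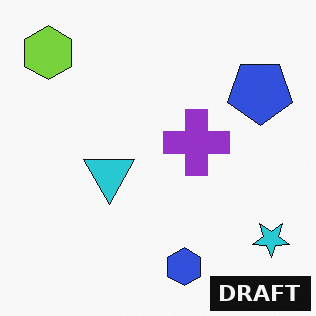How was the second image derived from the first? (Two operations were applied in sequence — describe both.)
It was flipped vertically (top ↔ bottom), then watermarked with the text "DRAFT" in the lower-right corner.

The blue hexagon is in the top of the first image and the bottom of the second — shapes on opposite sides of the horizontal midline have swapped in a mirror flip. A dark label reading "DRAFT" appears in the lower-right corner.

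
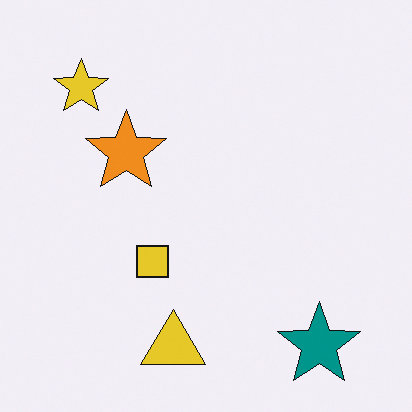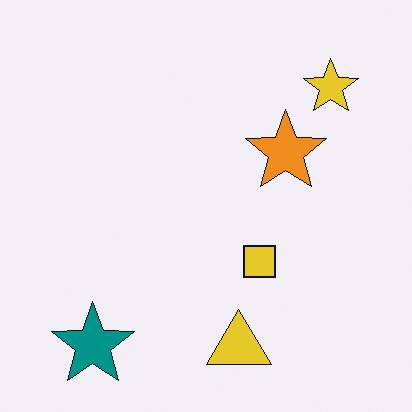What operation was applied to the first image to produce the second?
The transformation is: flipped horizontally (left ↔ right).

The yellow star is in the top-left of the first image and the top-right of the second — shapes on opposite sides of the vertical midline have swapped in a mirror flip.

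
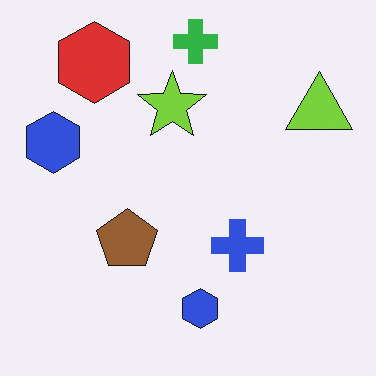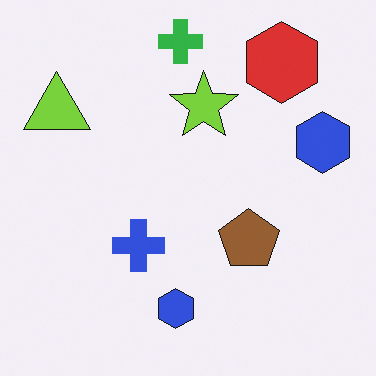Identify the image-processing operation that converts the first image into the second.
The second image is the first flipped horizontally (left ↔ right).

The lime triangle is in the top-right of the first image and the top-left of the second — shapes on opposite sides of the vertical midline have swapped in a mirror flip.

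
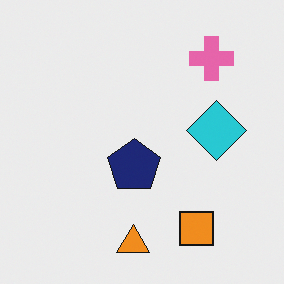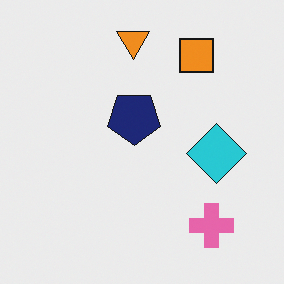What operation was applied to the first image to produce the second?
This is the original image flipped vertically (top ↔ bottom).

The orange triangle is in the bottom of the first image and the top of the second — shapes on opposite sides of the horizontal midline have swapped in a mirror flip.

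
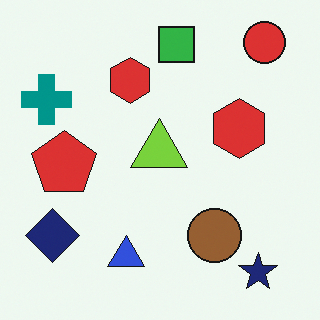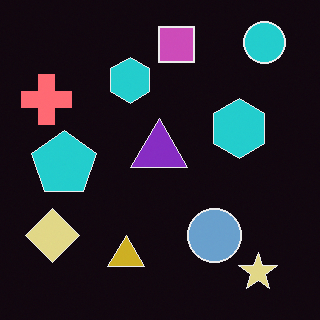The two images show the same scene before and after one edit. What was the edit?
It was color-inverted (negative).

The light background has become dark and every shape's color is its complement — a photographic negative.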